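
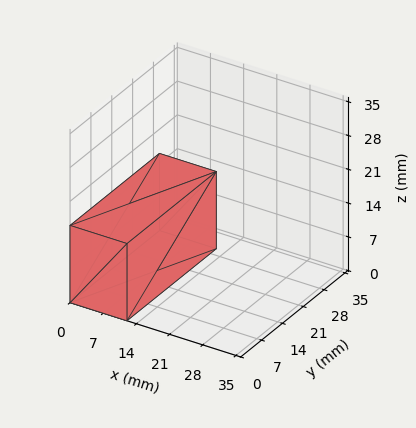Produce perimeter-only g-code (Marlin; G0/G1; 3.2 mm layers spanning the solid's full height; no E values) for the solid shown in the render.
Reading the render: the shape is a rectangular box, roughly 12 × 30 mm footprint and 16 mm tall (dimensions read to the nearest mm from the axis ticks). For the g-code, the solid's height is divided into equal slices at the stated Δz and each level perimeter traced with G1 moves after a G0 lift.

; perimeter-only toolpath
G21 ; units = mm
G90 ; absolute positioning
G28 ; home
; layer 1
G0 Z3.2
G0 X0.0 Y0.0
G1 X12.0 Y0.0
G1 X12.0 Y30.0
G1 X0.0 Y30.0
G1 X0.0 Y0.0
; layer 2
G0 Z6.4
G0 X0.0 Y0.0
G1 X12.0 Y0.0
G1 X12.0 Y30.0
G1 X0.0 Y30.0
G1 X0.0 Y0.0
; layer 3
G0 Z9.6
G0 X0.0 Y0.0
G1 X12.0 Y0.0
G1 X12.0 Y30.0
G1 X0.0 Y30.0
G1 X0.0 Y0.0
; layer 4
G0 Z12.8
G0 X0.0 Y0.0
G1 X12.0 Y0.0
G1 X12.0 Y30.0
G1 X0.0 Y30.0
G1 X0.0 Y0.0
; layer 5
G0 Z16.0
G0 X0.0 Y0.0
G1 X12.0 Y0.0
G1 X12.0 Y30.0
G1 X0.0 Y30.0
G1 X0.0 Y0.0
M2 ; end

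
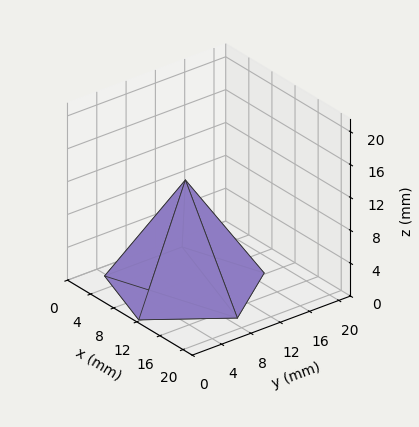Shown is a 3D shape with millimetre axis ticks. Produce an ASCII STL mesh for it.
Reading the render: the shape is a regular 5-sided pyramid, base circumscribed radius ≈ 9 mm, apex at z ≈ 13 mm (dimensions read to the nearest mm from the axis ticks). For the STL, each face is triangulated and given an outward normal.

solid part
  facet normal 0.0000 0.0000 -1.0000
    outer loop
      vertex 1.719 14.290 0.000
      vertex 11.781 17.560 0.000
      vertex 18.000 9.000 0.000
    endloop
  endfacet
  facet normal 0.0000 0.0000 -1.0000
    outer loop
      vertex 1.719 3.710 0.000
      vertex 1.719 14.290 0.000
      vertex 18.000 9.000 0.000
    endloop
  endfacet
  facet normal 0.0000 0.0000 -1.0000
    outer loop
      vertex 11.781 0.440 0.000
      vertex 1.719 3.710 0.000
      vertex 18.000 9.000 0.000
    endloop
  endfacet
  facet normal 0.7059 0.5128 0.4887
    outer loop
      vertex 18.000 9.000 0.000
      vertex 11.781 17.560 0.000
      vertex 9.000 9.000 13.000
    endloop
  endfacet
  facet normal -0.2697 0.8297 0.4887
    outer loop
      vertex 11.781 17.560 0.000
      vertex 1.719 14.290 0.000
      vertex 9.000 9.000 13.000
    endloop
  endfacet
  facet normal -0.8725 0.0000 0.4887
    outer loop
      vertex 1.719 14.290 0.000
      vertex 1.719 3.710 0.000
      vertex 9.000 9.000 13.000
    endloop
  endfacet
  facet normal -0.2697 -0.8297 0.4887
    outer loop
      vertex 1.719 3.710 0.000
      vertex 11.781 0.440 0.000
      vertex 9.000 9.000 13.000
    endloop
  endfacet
  facet normal 0.7059 -0.5128 0.4887
    outer loop
      vertex 11.781 0.440 0.000
      vertex 18.000 9.000 0.000
      vertex 9.000 9.000 13.000
    endloop
  endfacet
endsolid part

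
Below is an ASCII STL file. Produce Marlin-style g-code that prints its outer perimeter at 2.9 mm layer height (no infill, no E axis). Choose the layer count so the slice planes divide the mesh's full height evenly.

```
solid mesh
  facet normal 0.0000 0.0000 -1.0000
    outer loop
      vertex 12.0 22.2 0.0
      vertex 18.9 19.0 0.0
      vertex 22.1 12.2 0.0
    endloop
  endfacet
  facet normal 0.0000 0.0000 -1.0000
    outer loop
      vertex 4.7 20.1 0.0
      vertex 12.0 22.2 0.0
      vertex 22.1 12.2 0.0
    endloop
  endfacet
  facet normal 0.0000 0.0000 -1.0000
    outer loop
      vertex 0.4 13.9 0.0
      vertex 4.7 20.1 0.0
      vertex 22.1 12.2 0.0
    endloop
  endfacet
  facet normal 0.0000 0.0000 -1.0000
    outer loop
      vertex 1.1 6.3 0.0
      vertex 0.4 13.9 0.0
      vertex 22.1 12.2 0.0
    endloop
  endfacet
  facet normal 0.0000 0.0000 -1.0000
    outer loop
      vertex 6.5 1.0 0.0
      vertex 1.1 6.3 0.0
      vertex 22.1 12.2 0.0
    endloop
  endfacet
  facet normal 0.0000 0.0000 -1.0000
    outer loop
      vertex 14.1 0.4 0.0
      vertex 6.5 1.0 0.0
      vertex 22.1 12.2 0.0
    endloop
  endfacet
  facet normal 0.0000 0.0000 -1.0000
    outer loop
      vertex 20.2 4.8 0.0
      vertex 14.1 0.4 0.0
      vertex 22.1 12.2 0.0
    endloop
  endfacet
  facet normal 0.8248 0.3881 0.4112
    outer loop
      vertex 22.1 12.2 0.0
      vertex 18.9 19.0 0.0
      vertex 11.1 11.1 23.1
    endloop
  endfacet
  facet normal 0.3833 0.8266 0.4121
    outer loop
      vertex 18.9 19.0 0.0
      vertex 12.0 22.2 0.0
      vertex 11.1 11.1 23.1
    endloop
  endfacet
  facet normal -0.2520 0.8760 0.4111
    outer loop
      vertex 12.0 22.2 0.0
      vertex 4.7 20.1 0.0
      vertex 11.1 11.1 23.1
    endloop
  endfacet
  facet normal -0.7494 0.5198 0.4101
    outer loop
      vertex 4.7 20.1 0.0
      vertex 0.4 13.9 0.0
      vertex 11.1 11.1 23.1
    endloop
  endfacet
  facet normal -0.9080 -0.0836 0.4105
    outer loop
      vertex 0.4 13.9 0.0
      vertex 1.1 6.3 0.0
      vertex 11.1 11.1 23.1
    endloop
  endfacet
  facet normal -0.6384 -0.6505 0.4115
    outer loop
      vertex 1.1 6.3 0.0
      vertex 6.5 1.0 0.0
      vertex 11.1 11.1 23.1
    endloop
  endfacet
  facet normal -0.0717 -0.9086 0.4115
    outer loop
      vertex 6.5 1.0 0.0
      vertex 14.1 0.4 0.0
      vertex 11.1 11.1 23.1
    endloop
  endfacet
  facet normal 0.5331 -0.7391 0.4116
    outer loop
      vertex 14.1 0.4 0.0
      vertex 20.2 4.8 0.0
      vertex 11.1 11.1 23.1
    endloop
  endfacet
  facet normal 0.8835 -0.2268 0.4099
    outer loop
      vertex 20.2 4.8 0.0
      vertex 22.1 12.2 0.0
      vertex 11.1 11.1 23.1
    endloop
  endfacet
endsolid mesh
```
; perimeter-only toolpath
G21 ; units = mm
G90 ; absolute positioning
G28 ; home
; layer 1
G0 Z2.9
G0 X20.7 Y12.1
G1 X17.9 Y18.0
G1 X11.9 Y20.8
G1 X5.5 Y19.0
G1 X1.7 Y13.5
G1 X2.4 Y6.9
G1 X7.1 Y2.3
G1 X13.7 Y1.7
G1 X19.1 Y5.6
G1 X20.7 Y12.1
; layer 2
G0 Z5.8
G0 X19.4 Y11.9
G1 X16.9 Y17.0
G1 X11.8 Y19.4
G1 X6.3 Y17.9
G1 X3.1 Y13.2
G1 X3.6 Y7.5
G1 X7.7 Y3.5
G1 X13.3 Y3.1
G1 X17.9 Y6.4
G1 X19.4 Y11.9
; layer 3
G0 Z8.7
G0 X18.0 Y11.8
G1 X16.0 Y16.0
G1 X11.7 Y18.0
G1 X7.1 Y16.7
G1 X4.4 Y12.8
G1 X4.8 Y8.1
G1 X8.2 Y4.8
G1 X13.0 Y4.4
G1 X16.8 Y7.2
G1 X18.0 Y11.8
; layer 4
G0 Z11.6
G0 X16.6 Y11.6
G1 X15.0 Y15.1
G1 X11.6 Y16.6
G1 X7.9 Y15.6
G1 X5.8 Y12.5
G1 X6.1 Y8.7
G1 X8.8 Y6.0
G1 X12.6 Y5.8
G1 X15.6 Y7.9
G1 X16.6 Y11.6
; layer 5
G0 Z14.4
G0 X15.2 Y11.5
G1 X14.0 Y14.1
G1 X11.4 Y15.3
G1 X8.7 Y14.5
G1 X7.1 Y12.2
G1 X7.3 Y9.3
G1 X9.4 Y7.3
G1 X12.2 Y7.1
G1 X14.5 Y8.7
G1 X15.2 Y11.5
; layer 6
G0 Z17.3
G0 X13.8 Y11.4
G1 X13.0 Y13.1
G1 X11.3 Y13.9
G1 X9.5 Y13.3
G1 X8.4 Y11.8
G1 X8.6 Y9.9
G1 X10.0 Y8.6
G1 X11.8 Y8.4
G1 X13.4 Y9.5
G1 X13.8 Y11.4
; layer 7
G0 Z20.2
G0 X12.5 Y11.2
G1 X12.1 Y12.1
G1 X11.2 Y12.5
G1 X10.3 Y12.2
G1 X9.8 Y11.5
G1 X9.8 Y10.5
G1 X10.5 Y9.8
G1 X11.5 Y9.8
G1 X12.2 Y10.3
G1 X12.5 Y11.2
M2 ; end

The solid is a regular 9-sided pyramid, base circumscribed radius ≈ 11.1 mm, apex at z ≈ 23.1 mm. Slicing at Δz = 2.9 mm — 8 equal slices spanning the solid's height, so layer i sits at z = i·h/8 — gives 7 non-empty perimeters. Each is a 9-segment closed polygon; G0 lifts to the layer z and rapids to the start vertex, then G1 traces the edges. The cross-section shrinks linearly with z (the slice at the apex is degenerate and omitted).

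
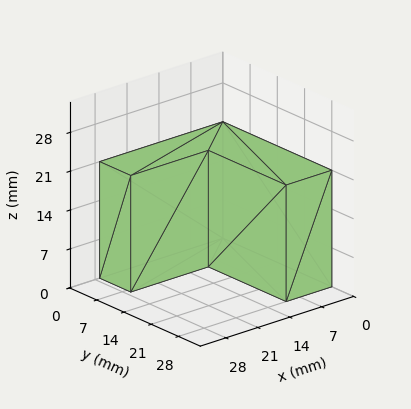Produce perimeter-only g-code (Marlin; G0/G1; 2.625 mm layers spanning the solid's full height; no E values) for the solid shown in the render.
Reading the render: the shape is an L-shaped prism: outer 27 × 28 mm, arm thicknesses ≈ 8 mm (horizontal) and 10 mm (vertical), extruded 21 mm in z (dimensions read to the nearest mm from the axis ticks). For the g-code, the solid's height is divided into equal slices at the stated Δz and each level perimeter traced with G1 moves after a G0 lift.

; perimeter-only toolpath
G21 ; units = mm
G90 ; absolute positioning
G28 ; home
; layer 1
G0 Z2.625
G0 X0.000 Y0.000
G1 X27.000 Y0.000
G1 X27.000 Y8.000
G1 X10.000 Y8.000
G1 X10.000 Y28.000
G1 X0.000 Y28.000
G1 X0.000 Y0.000
; layer 2
G0 Z5.250
G0 X0.000 Y0.000
G1 X27.000 Y0.000
G1 X27.000 Y8.000
G1 X10.000 Y8.000
G1 X10.000 Y28.000
G1 X0.000 Y28.000
G1 X0.000 Y0.000
; layer 3
G0 Z7.875
G0 X0.000 Y0.000
G1 X27.000 Y0.000
G1 X27.000 Y8.000
G1 X10.000 Y8.000
G1 X10.000 Y28.000
G1 X0.000 Y28.000
G1 X0.000 Y0.000
; layer 4
G0 Z10.500
G0 X0.000 Y0.000
G1 X27.000 Y0.000
G1 X27.000 Y8.000
G1 X10.000 Y8.000
G1 X10.000 Y28.000
G1 X0.000 Y28.000
G1 X0.000 Y0.000
; layer 5
G0 Z13.125
G0 X0.000 Y0.000
G1 X27.000 Y0.000
G1 X27.000 Y8.000
G1 X10.000 Y8.000
G1 X10.000 Y28.000
G1 X0.000 Y28.000
G1 X0.000 Y0.000
; layer 6
G0 Z15.750
G0 X0.000 Y0.000
G1 X27.000 Y0.000
G1 X27.000 Y8.000
G1 X10.000 Y8.000
G1 X10.000 Y28.000
G1 X0.000 Y28.000
G1 X0.000 Y0.000
; layer 7
G0 Z18.375
G0 X0.000 Y0.000
G1 X27.000 Y0.000
G1 X27.000 Y8.000
G1 X10.000 Y8.000
G1 X10.000 Y28.000
G1 X0.000 Y28.000
G1 X0.000 Y0.000
; layer 8
G0 Z21.000
G0 X0.000 Y0.000
G1 X27.000 Y0.000
G1 X27.000 Y8.000
G1 X10.000 Y8.000
G1 X10.000 Y28.000
G1 X0.000 Y28.000
G1 X0.000 Y0.000
M2 ; end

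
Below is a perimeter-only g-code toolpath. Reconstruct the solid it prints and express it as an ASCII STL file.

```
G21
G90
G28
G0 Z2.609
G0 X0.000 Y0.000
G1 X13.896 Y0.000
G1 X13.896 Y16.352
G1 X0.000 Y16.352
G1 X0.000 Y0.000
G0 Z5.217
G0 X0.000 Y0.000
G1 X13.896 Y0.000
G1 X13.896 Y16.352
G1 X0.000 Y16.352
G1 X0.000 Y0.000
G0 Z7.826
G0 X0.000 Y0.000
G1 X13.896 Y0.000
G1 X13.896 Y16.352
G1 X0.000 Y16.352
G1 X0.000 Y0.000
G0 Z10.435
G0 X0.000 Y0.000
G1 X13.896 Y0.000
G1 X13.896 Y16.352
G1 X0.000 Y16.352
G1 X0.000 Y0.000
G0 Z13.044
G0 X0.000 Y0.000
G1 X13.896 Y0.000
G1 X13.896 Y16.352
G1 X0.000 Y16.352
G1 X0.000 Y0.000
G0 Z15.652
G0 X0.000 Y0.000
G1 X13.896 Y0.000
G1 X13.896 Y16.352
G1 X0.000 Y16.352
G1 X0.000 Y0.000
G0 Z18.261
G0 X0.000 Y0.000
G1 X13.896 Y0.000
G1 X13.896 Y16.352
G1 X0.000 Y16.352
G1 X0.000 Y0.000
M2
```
solid part
  facet normal 0.0000 0.0000 -1.0000
    outer loop
      vertex 13.896 16.352 0.000
      vertex 13.896 0.000 0.000
      vertex 0.000 0.000 0.000
    endloop
  endfacet
  facet normal 0.0000 0.0000 -1.0000
    outer loop
      vertex 0.000 16.352 0.000
      vertex 13.896 16.352 0.000
      vertex 0.000 0.000 0.000
    endloop
  endfacet
  facet normal 0.0000 0.0000 1.0000
    outer loop
      vertex 0.000 0.000 18.261
      vertex 13.896 0.000 18.261
      vertex 13.896 16.352 18.261
    endloop
  endfacet
  facet normal 0.0000 0.0000 1.0000
    outer loop
      vertex 0.000 0.000 18.261
      vertex 13.896 16.352 18.261
      vertex 0.000 16.352 18.261
    endloop
  endfacet
  facet normal 0.0000 -1.0000 0.0000
    outer loop
      vertex 0.000 0.000 0.000
      vertex 13.896 0.000 0.000
      vertex 13.896 0.000 18.261
    endloop
  endfacet
  facet normal 0.0000 -1.0000 0.0000
    outer loop
      vertex 0.000 0.000 0.000
      vertex 13.896 0.000 18.261
      vertex 0.000 0.000 18.261
    endloop
  endfacet
  facet normal 0.0000 1.0000 0.0000
    outer loop
      vertex 13.896 16.352 18.261
      vertex 13.896 16.352 0.000
      vertex 0.000 16.352 0.000
    endloop
  endfacet
  facet normal 0.0000 1.0000 0.0000
    outer loop
      vertex 0.000 16.352 18.261
      vertex 13.896 16.352 18.261
      vertex 0.000 16.352 0.000
    endloop
  endfacet
  facet normal -1.0000 0.0000 0.0000
    outer loop
      vertex 0.000 16.352 18.261
      vertex 0.000 16.352 0.000
      vertex 0.000 0.000 0.000
    endloop
  endfacet
  facet normal -1.0000 0.0000 0.0000
    outer loop
      vertex 0.000 0.000 18.261
      vertex 0.000 16.352 18.261
      vertex 0.000 0.000 0.000
    endloop
  endfacet
  facet normal 1.0000 0.0000 0.0000
    outer loop
      vertex 13.896 0.000 0.000
      vertex 13.896 16.352 0.000
      vertex 13.896 16.352 18.261
    endloop
  endfacet
  facet normal 1.0000 0.0000 0.0000
    outer loop
      vertex 13.896 0.000 0.000
      vertex 13.896 16.352 18.261
      vertex 13.896 0.000 18.261
    endloop
  endfacet
endsolid part

The G0 Z moves step by Δz≈2.609 mm. Every layer's G1 loop is the same polygon, so the solid is a straight extrusion of it from z=0 to z≈18.3. Closing with flat bottom and top caps and triangulating gives 12 facets — a rectangular box, roughly 13.9 × 16.4 mm footprint and 18.3 mm tall.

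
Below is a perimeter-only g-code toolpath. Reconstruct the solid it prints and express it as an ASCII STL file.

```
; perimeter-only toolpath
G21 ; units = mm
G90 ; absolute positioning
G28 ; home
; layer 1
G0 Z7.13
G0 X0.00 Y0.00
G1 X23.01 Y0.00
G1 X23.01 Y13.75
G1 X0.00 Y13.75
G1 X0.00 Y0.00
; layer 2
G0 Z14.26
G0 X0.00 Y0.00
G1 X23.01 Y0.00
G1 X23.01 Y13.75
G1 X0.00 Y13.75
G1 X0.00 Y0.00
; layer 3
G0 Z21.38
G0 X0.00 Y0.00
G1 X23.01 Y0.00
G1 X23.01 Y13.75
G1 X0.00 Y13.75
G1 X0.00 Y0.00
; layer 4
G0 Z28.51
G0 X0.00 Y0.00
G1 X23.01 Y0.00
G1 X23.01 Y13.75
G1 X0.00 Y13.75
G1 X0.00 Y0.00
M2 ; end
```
solid part
  facet normal 0.0000 0.0000 -1.0000
    outer loop
      vertex 23.01 13.75 0.00
      vertex 23.01 0.00 0.00
      vertex 0.00 0.00 0.00
    endloop
  endfacet
  facet normal 0.0000 0.0000 -1.0000
    outer loop
      vertex 0.00 13.75 0.00
      vertex 23.01 13.75 0.00
      vertex 0.00 0.00 0.00
    endloop
  endfacet
  facet normal 0.0000 0.0000 1.0000
    outer loop
      vertex 0.00 0.00 28.51
      vertex 23.01 0.00 28.51
      vertex 23.01 13.75 28.51
    endloop
  endfacet
  facet normal 0.0000 0.0000 1.0000
    outer loop
      vertex 0.00 0.00 28.51
      vertex 23.01 13.75 28.51
      vertex 0.00 13.75 28.51
    endloop
  endfacet
  facet normal 0.0000 -1.0000 0.0000
    outer loop
      vertex 0.00 0.00 0.00
      vertex 23.01 0.00 0.00
      vertex 23.01 0.00 28.51
    endloop
  endfacet
  facet normal 0.0000 -1.0000 0.0000
    outer loop
      vertex 0.00 0.00 0.00
      vertex 23.01 0.00 28.51
      vertex 0.00 0.00 28.51
    endloop
  endfacet
  facet normal 0.0000 1.0000 0.0000
    outer loop
      vertex 23.01 13.75 28.51
      vertex 23.01 13.75 0.00
      vertex 0.00 13.75 0.00
    endloop
  endfacet
  facet normal 0.0000 1.0000 0.0000
    outer loop
      vertex 0.00 13.75 28.51
      vertex 23.01 13.75 28.51
      vertex 0.00 13.75 0.00
    endloop
  endfacet
  facet normal -1.0000 0.0000 0.0000
    outer loop
      vertex 0.00 13.75 28.51
      vertex 0.00 13.75 0.00
      vertex 0.00 0.00 0.00
    endloop
  endfacet
  facet normal -1.0000 0.0000 0.0000
    outer loop
      vertex 0.00 0.00 28.51
      vertex 0.00 13.75 28.51
      vertex 0.00 0.00 0.00
    endloop
  endfacet
  facet normal 1.0000 0.0000 0.0000
    outer loop
      vertex 23.01 0.00 0.00
      vertex 23.01 13.75 0.00
      vertex 23.01 13.75 28.51
    endloop
  endfacet
  facet normal 1.0000 0.0000 0.0000
    outer loop
      vertex 23.01 0.00 0.00
      vertex 23.01 13.75 28.51
      vertex 23.01 0.00 28.51
    endloop
  endfacet
endsolid part

The G0 Z moves step by Δz≈7.13 mm. Every layer's G1 loop is the same polygon, so the solid is a straight extrusion of it from z=0 to z≈28.5. Closing with flat bottom and top caps and triangulating gives 12 facets — a rectangular box, roughly 23 × 13.8 mm footprint and 28.5 mm tall.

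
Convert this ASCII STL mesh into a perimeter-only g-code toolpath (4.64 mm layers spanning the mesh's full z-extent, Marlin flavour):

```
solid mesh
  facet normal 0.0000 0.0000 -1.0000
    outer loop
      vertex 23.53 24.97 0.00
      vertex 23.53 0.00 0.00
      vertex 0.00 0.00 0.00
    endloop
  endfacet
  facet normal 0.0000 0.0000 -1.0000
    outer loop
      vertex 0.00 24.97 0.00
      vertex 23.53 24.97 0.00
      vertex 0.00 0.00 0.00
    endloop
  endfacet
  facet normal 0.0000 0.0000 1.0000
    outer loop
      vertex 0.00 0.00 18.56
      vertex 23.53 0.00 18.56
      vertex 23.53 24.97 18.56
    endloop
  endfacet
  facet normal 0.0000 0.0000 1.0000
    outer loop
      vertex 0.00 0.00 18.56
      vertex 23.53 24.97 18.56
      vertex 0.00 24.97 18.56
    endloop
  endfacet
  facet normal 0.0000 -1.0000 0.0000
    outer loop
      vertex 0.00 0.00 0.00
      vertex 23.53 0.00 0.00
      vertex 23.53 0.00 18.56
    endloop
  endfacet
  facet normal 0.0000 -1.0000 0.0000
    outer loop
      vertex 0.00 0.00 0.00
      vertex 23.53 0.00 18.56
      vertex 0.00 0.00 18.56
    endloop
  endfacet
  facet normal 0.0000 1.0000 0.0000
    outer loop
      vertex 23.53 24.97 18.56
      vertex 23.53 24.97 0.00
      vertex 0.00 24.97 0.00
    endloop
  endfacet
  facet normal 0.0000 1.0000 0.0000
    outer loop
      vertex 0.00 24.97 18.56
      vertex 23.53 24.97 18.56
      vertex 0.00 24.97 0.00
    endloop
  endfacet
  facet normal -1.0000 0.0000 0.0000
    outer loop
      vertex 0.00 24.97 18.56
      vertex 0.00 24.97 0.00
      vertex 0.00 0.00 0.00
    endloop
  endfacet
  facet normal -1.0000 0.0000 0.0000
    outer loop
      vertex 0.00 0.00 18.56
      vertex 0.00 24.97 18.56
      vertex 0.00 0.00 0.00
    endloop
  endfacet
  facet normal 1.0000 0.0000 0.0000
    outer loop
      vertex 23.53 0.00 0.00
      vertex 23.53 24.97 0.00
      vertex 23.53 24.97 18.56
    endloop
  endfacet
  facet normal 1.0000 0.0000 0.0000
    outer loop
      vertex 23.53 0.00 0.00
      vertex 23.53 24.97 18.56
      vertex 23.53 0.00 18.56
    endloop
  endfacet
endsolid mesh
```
; perimeter-only toolpath
G21 ; units = mm
G90 ; absolute positioning
G28 ; home
; layer 1
G0 Z4.64
G0 X0.00 Y0.00
G1 X23.53 Y0.00
G1 X23.53 Y24.97
G1 X0.00 Y24.97
G1 X0.00 Y0.00
; layer 2
G0 Z9.28
G0 X0.00 Y0.00
G1 X23.53 Y0.00
G1 X23.53 Y24.97
G1 X0.00 Y24.97
G1 X0.00 Y0.00
; layer 3
G0 Z13.92
G0 X0.00 Y0.00
G1 X23.53 Y0.00
G1 X23.53 Y24.97
G1 X0.00 Y24.97
G1 X0.00 Y0.00
; layer 4
G0 Z18.56
G0 X0.00 Y0.00
G1 X23.53 Y0.00
G1 X23.53 Y24.97
G1 X0.00 Y24.97
G1 X0.00 Y0.00
M2 ; end

The solid is a rectangular box, roughly 23.5 × 25 mm footprint and 18.6 mm tall. Slicing at Δz = 4.64 mm — 4 equal slices spanning the solid's height, so layer i sits at z = i·h/4 — gives 4 non-empty perimeters. Each is a 4-segment closed polygon; G0 lifts to the layer z and rapids to the start vertex, then G1 traces the edges.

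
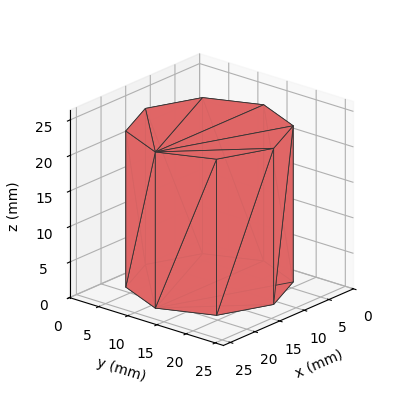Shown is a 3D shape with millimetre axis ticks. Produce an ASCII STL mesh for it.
Reading the render: the shape is a regular 8-sided prism (a cylinder approximated with 8 flat sides), circumscribed radius ≈ 11 mm, height ≈ 22 mm (dimensions read to the nearest mm from the axis ticks). For the STL, each face is triangulated and given an outward normal.

solid part
  facet normal 0.0000 0.0000 -1.0000
    outer loop
      vertex 11.00 22.00 0.00
      vertex 18.78 18.78 0.00
      vertex 22.00 11.00 0.00
    endloop
  endfacet
  facet normal 0.0000 0.0000 -1.0000
    outer loop
      vertex 3.22 18.78 0.00
      vertex 11.00 22.00 0.00
      vertex 22.00 11.00 0.00
    endloop
  endfacet
  facet normal 0.0000 0.0000 -1.0000
    outer loop
      vertex 0.00 11.00 0.00
      vertex 3.22 18.78 0.00
      vertex 22.00 11.00 0.00
    endloop
  endfacet
  facet normal 0.0000 0.0000 -1.0000
    outer loop
      vertex 3.22 3.22 0.00
      vertex 0.00 11.00 0.00
      vertex 22.00 11.00 0.00
    endloop
  endfacet
  facet normal 0.0000 0.0000 -1.0000
    outer loop
      vertex 11.00 0.00 0.00
      vertex 3.22 3.22 0.00
      vertex 22.00 11.00 0.00
    endloop
  endfacet
  facet normal 0.0000 0.0000 -1.0000
    outer loop
      vertex 18.78 3.22 0.00
      vertex 11.00 0.00 0.00
      vertex 22.00 11.00 0.00
    endloop
  endfacet
  facet normal 0.0000 0.0000 1.0000
    outer loop
      vertex 22.00 11.00 22.00
      vertex 18.78 18.78 22.00
      vertex 11.00 22.00 22.00
    endloop
  endfacet
  facet normal 0.0000 0.0000 1.0000
    outer loop
      vertex 22.00 11.00 22.00
      vertex 11.00 22.00 22.00
      vertex 3.22 18.78 22.00
    endloop
  endfacet
  facet normal 0.0000 0.0000 1.0000
    outer loop
      vertex 22.00 11.00 22.00
      vertex 3.22 18.78 22.00
      vertex 0.00 11.00 22.00
    endloop
  endfacet
  facet normal 0.0000 0.0000 1.0000
    outer loop
      vertex 22.00 11.00 22.00
      vertex 0.00 11.00 22.00
      vertex 3.22 3.22 22.00
    endloop
  endfacet
  facet normal 0.0000 0.0000 1.0000
    outer loop
      vertex 22.00 11.00 22.00
      vertex 3.22 3.22 22.00
      vertex 11.00 0.00 22.00
    endloop
  endfacet
  facet normal 0.0000 0.0000 1.0000
    outer loop
      vertex 22.00 11.00 22.00
      vertex 11.00 0.00 22.00
      vertex 18.78 3.22 22.00
    endloop
  endfacet
  facet normal 0.9240 0.3824 0.0000
    outer loop
      vertex 22.00 11.00 0.00
      vertex 18.78 18.78 0.00
      vertex 18.78 18.78 22.00
    endloop
  endfacet
  facet normal 0.9240 0.3824 0.0000
    outer loop
      vertex 22.00 11.00 0.00
      vertex 18.78 18.78 22.00
      vertex 22.00 11.00 22.00
    endloop
  endfacet
  facet normal 0.3824 0.9240 0.0000
    outer loop
      vertex 18.78 18.78 0.00
      vertex 11.00 22.00 0.00
      vertex 11.00 22.00 22.00
    endloop
  endfacet
  facet normal 0.3824 0.9240 0.0000
    outer loop
      vertex 18.78 18.78 0.00
      vertex 11.00 22.00 22.00
      vertex 18.78 18.78 22.00
    endloop
  endfacet
  facet normal -0.3824 0.9240 0.0000
    outer loop
      vertex 11.00 22.00 0.00
      vertex 3.22 18.78 0.00
      vertex 3.22 18.78 22.00
    endloop
  endfacet
  facet normal -0.3824 0.9240 0.0000
    outer loop
      vertex 11.00 22.00 0.00
      vertex 3.22 18.78 22.00
      vertex 11.00 22.00 22.00
    endloop
  endfacet
  facet normal -0.9240 0.3824 0.0000
    outer loop
      vertex 3.22 18.78 0.00
      vertex 0.00 11.00 0.00
      vertex 0.00 11.00 22.00
    endloop
  endfacet
  facet normal -0.9240 0.3824 0.0000
    outer loop
      vertex 3.22 18.78 0.00
      vertex 0.00 11.00 22.00
      vertex 3.22 18.78 22.00
    endloop
  endfacet
  facet normal -0.9240 -0.3824 0.0000
    outer loop
      vertex 0.00 11.00 0.00
      vertex 3.22 3.22 0.00
      vertex 3.22 3.22 22.00
    endloop
  endfacet
  facet normal -0.9240 -0.3824 0.0000
    outer loop
      vertex 0.00 11.00 0.00
      vertex 3.22 3.22 22.00
      vertex 0.00 11.00 22.00
    endloop
  endfacet
  facet normal -0.3824 -0.9240 0.0000
    outer loop
      vertex 3.22 3.22 0.00
      vertex 11.00 0.00 0.00
      vertex 11.00 0.00 22.00
    endloop
  endfacet
  facet normal -0.3824 -0.9240 0.0000
    outer loop
      vertex 3.22 3.22 0.00
      vertex 11.00 0.00 22.00
      vertex 3.22 3.22 22.00
    endloop
  endfacet
  facet normal 0.3824 -0.9240 0.0000
    outer loop
      vertex 11.00 0.00 0.00
      vertex 18.78 3.22 0.00
      vertex 18.78 3.22 22.00
    endloop
  endfacet
  facet normal 0.3824 -0.9240 0.0000
    outer loop
      vertex 11.00 0.00 0.00
      vertex 18.78 3.22 22.00
      vertex 11.00 0.00 22.00
    endloop
  endfacet
  facet normal 0.9240 -0.3824 0.0000
    outer loop
      vertex 18.78 3.22 0.00
      vertex 22.00 11.00 0.00
      vertex 22.00 11.00 22.00
    endloop
  endfacet
  facet normal 0.9240 -0.3824 0.0000
    outer loop
      vertex 18.78 3.22 0.00
      vertex 22.00 11.00 22.00
      vertex 18.78 3.22 22.00
    endloop
  endfacet
endsolid part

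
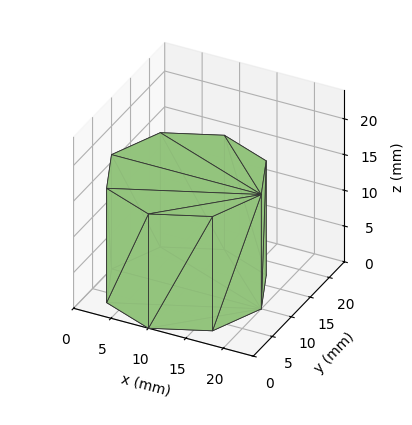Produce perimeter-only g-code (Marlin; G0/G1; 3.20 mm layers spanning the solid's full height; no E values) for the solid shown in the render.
Reading the render: the shape is a regular 8-sided prism (a cylinder approximated with 8 flat sides), circumscribed radius ≈ 10 mm, height ≈ 16 mm (dimensions read to the nearest mm from the axis ticks). For the g-code, the solid's height is divided into equal slices at the stated Δz and each level perimeter traced with G1 moves after a G0 lift.

; perimeter-only toolpath
G21 ; units = mm
G90 ; absolute positioning
G28 ; home
; layer 1
G0 Z3.20
G0 X20.00 Y10.00
G1 X17.07 Y17.07
G1 X10.00 Y20.00
G1 X2.93 Y17.07
G1 X0.00 Y10.00
G1 X2.93 Y2.93
G1 X10.00 Y0.00
G1 X17.07 Y2.93
G1 X20.00 Y10.00
; layer 2
G0 Z6.40
G0 X20.00 Y10.00
G1 X17.07 Y17.07
G1 X10.00 Y20.00
G1 X2.93 Y17.07
G1 X0.00 Y10.00
G1 X2.93 Y2.93
G1 X10.00 Y0.00
G1 X17.07 Y2.93
G1 X20.00 Y10.00
; layer 3
G0 Z9.60
G0 X20.00 Y10.00
G1 X17.07 Y17.07
G1 X10.00 Y20.00
G1 X2.93 Y17.07
G1 X0.00 Y10.00
G1 X2.93 Y2.93
G1 X10.00 Y0.00
G1 X17.07 Y2.93
G1 X20.00 Y10.00
; layer 4
G0 Z12.80
G0 X20.00 Y10.00
G1 X17.07 Y17.07
G1 X10.00 Y20.00
G1 X2.93 Y17.07
G1 X0.00 Y10.00
G1 X2.93 Y2.93
G1 X10.00 Y0.00
G1 X17.07 Y2.93
G1 X20.00 Y10.00
; layer 5
G0 Z16.00
G0 X20.00 Y10.00
G1 X17.07 Y17.07
G1 X10.00 Y20.00
G1 X2.93 Y17.07
G1 X0.00 Y10.00
G1 X2.93 Y2.93
G1 X10.00 Y0.00
G1 X17.07 Y2.93
G1 X20.00 Y10.00
M2 ; end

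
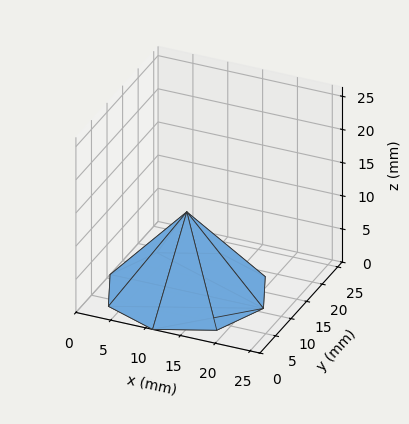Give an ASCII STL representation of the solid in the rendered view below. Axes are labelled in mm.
Reading the render: the shape is a regular 8-sided pyramid, base circumscribed radius ≈ 11 mm, apex at z ≈ 12 mm (dimensions read to the nearest mm from the axis ticks). For the STL, each face is triangulated and given an outward normal.

solid part
  facet normal 0.0000 0.0000 -1.0000
    outer loop
      vertex 11.000 22.000 0.000
      vertex 18.778 18.778 0.000
      vertex 22.000 11.000 0.000
    endloop
  endfacet
  facet normal 0.0000 0.0000 -1.0000
    outer loop
      vertex 3.222 18.778 0.000
      vertex 11.000 22.000 0.000
      vertex 22.000 11.000 0.000
    endloop
  endfacet
  facet normal 0.0000 0.0000 -1.0000
    outer loop
      vertex 0.000 11.000 0.000
      vertex 3.222 18.778 0.000
      vertex 22.000 11.000 0.000
    endloop
  endfacet
  facet normal 0.0000 0.0000 -1.0000
    outer loop
      vertex 3.222 3.222 0.000
      vertex 0.000 11.000 0.000
      vertex 22.000 11.000 0.000
    endloop
  endfacet
  facet normal 0.0000 0.0000 -1.0000
    outer loop
      vertex 11.000 0.000 0.000
      vertex 3.222 3.222 0.000
      vertex 22.000 11.000 0.000
    endloop
  endfacet
  facet normal 0.0000 0.0000 -1.0000
    outer loop
      vertex 18.778 3.222 0.000
      vertex 11.000 0.000 0.000
      vertex 22.000 11.000 0.000
    endloop
  endfacet
  facet normal 0.7050 0.2920 0.6463
    outer loop
      vertex 22.000 11.000 0.000
      vertex 18.778 18.778 0.000
      vertex 11.000 11.000 12.000
    endloop
  endfacet
  facet normal 0.2920 0.7050 0.6463
    outer loop
      vertex 18.778 18.778 0.000
      vertex 11.000 22.000 0.000
      vertex 11.000 11.000 12.000
    endloop
  endfacet
  facet normal -0.2920 0.7050 0.6463
    outer loop
      vertex 11.000 22.000 0.000
      vertex 3.222 18.778 0.000
      vertex 11.000 11.000 12.000
    endloop
  endfacet
  facet normal -0.7050 0.2920 0.6463
    outer loop
      vertex 3.222 18.778 0.000
      vertex 0.000 11.000 0.000
      vertex 11.000 11.000 12.000
    endloop
  endfacet
  facet normal -0.7050 -0.2920 0.6463
    outer loop
      vertex 0.000 11.000 0.000
      vertex 3.222 3.222 0.000
      vertex 11.000 11.000 12.000
    endloop
  endfacet
  facet normal -0.2920 -0.7050 0.6463
    outer loop
      vertex 3.222 3.222 0.000
      vertex 11.000 0.000 0.000
      vertex 11.000 11.000 12.000
    endloop
  endfacet
  facet normal 0.2920 -0.7050 0.6463
    outer loop
      vertex 11.000 0.000 0.000
      vertex 18.778 3.222 0.000
      vertex 11.000 11.000 12.000
    endloop
  endfacet
  facet normal 0.7050 -0.2920 0.6463
    outer loop
      vertex 18.778 3.222 0.000
      vertex 22.000 11.000 0.000
      vertex 11.000 11.000 12.000
    endloop
  endfacet
endsolid part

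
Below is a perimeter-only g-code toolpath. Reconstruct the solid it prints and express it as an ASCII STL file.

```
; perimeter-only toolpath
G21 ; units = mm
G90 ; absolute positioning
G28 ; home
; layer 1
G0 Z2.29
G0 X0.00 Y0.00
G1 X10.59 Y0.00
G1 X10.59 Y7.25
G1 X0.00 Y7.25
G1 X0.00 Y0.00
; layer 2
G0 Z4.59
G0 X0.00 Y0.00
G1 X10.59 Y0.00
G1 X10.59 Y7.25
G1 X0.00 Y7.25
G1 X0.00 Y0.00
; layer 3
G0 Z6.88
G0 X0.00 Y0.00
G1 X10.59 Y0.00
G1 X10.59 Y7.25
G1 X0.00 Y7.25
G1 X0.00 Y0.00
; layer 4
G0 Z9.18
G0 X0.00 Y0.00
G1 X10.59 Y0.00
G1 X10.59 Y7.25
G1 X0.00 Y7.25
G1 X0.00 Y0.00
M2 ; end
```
solid part
  facet normal 0.0000 0.0000 -1.0000
    outer loop
      vertex 10.59 7.25 0.00
      vertex 10.59 0.00 0.00
      vertex 0.00 0.00 0.00
    endloop
  endfacet
  facet normal 0.0000 0.0000 -1.0000
    outer loop
      vertex 0.00 7.25 0.00
      vertex 10.59 7.25 0.00
      vertex 0.00 0.00 0.00
    endloop
  endfacet
  facet normal 0.0000 0.0000 1.0000
    outer loop
      vertex 0.00 0.00 9.18
      vertex 10.59 0.00 9.18
      vertex 10.59 7.25 9.18
    endloop
  endfacet
  facet normal 0.0000 0.0000 1.0000
    outer loop
      vertex 0.00 0.00 9.18
      vertex 10.59 7.25 9.18
      vertex 0.00 7.25 9.18
    endloop
  endfacet
  facet normal 0.0000 -1.0000 0.0000
    outer loop
      vertex 0.00 0.00 0.00
      vertex 10.59 0.00 0.00
      vertex 10.59 0.00 9.18
    endloop
  endfacet
  facet normal 0.0000 -1.0000 0.0000
    outer loop
      vertex 0.00 0.00 0.00
      vertex 10.59 0.00 9.18
      vertex 0.00 0.00 9.18
    endloop
  endfacet
  facet normal 0.0000 1.0000 0.0000
    outer loop
      vertex 10.59 7.25 9.18
      vertex 10.59 7.25 0.00
      vertex 0.00 7.25 0.00
    endloop
  endfacet
  facet normal 0.0000 1.0000 0.0000
    outer loop
      vertex 0.00 7.25 9.18
      vertex 10.59 7.25 9.18
      vertex 0.00 7.25 0.00
    endloop
  endfacet
  facet normal -1.0000 0.0000 0.0000
    outer loop
      vertex 0.00 7.25 9.18
      vertex 0.00 7.25 0.00
      vertex 0.00 0.00 0.00
    endloop
  endfacet
  facet normal -1.0000 0.0000 0.0000
    outer loop
      vertex 0.00 0.00 9.18
      vertex 0.00 7.25 9.18
      vertex 0.00 0.00 0.00
    endloop
  endfacet
  facet normal 1.0000 0.0000 0.0000
    outer loop
      vertex 10.59 0.00 0.00
      vertex 10.59 7.25 0.00
      vertex 10.59 7.25 9.18
    endloop
  endfacet
  facet normal 1.0000 0.0000 0.0000
    outer loop
      vertex 10.59 0.00 0.00
      vertex 10.59 7.25 9.18
      vertex 10.59 0.00 9.18
    endloop
  endfacet
endsolid part

The G0 Z moves step by Δz≈2.29 mm. Every layer's G1 loop is the same polygon, so the solid is a straight extrusion of it from z=0 to z≈9.18. Closing with flat bottom and top caps and triangulating gives 12 facets — a rectangular box, roughly 10.6 × 7.25 mm footprint and 9.18 mm tall.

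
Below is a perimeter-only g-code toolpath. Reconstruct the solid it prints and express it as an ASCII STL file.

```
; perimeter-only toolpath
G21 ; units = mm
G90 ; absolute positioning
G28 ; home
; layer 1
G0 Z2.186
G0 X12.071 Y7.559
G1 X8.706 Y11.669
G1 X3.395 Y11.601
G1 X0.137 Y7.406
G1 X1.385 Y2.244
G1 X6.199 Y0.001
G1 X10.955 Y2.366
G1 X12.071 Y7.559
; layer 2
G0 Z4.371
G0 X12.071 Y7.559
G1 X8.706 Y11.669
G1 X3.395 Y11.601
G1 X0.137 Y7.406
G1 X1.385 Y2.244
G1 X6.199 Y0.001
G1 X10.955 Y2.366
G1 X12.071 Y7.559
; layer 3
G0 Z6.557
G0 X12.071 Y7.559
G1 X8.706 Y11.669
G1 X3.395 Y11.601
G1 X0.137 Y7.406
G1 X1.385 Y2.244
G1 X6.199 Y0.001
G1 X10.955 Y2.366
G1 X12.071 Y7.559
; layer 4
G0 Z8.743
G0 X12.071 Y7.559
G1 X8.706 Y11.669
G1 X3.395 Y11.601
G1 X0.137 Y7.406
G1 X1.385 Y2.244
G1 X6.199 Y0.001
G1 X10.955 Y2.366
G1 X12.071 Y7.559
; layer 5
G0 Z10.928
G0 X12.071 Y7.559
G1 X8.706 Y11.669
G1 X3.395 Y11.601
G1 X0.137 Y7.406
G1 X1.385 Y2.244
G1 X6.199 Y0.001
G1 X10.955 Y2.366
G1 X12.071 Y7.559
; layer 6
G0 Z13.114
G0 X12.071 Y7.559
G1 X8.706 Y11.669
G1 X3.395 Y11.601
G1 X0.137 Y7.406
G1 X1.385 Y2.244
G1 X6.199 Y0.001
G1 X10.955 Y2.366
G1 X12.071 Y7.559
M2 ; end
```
solid part
  facet normal 0.0000 0.0000 -1.0000
    outer loop
      vertex 3.395 11.601 0.000
      vertex 8.706 11.669 0.000
      vertex 12.071 7.559 0.000
    endloop
  endfacet
  facet normal 0.0000 0.0000 -1.0000
    outer loop
      vertex 0.137 7.406 0.000
      vertex 3.395 11.601 0.000
      vertex 12.071 7.559 0.000
    endloop
  endfacet
  facet normal 0.0000 0.0000 -1.0000
    outer loop
      vertex 1.385 2.244 0.000
      vertex 0.137 7.406 0.000
      vertex 12.071 7.559 0.000
    endloop
  endfacet
  facet normal 0.0000 0.0000 -1.0000
    outer loop
      vertex 6.199 0.001 0.000
      vertex 1.385 2.244 0.000
      vertex 12.071 7.559 0.000
    endloop
  endfacet
  facet normal 0.0000 0.0000 -1.0000
    outer loop
      vertex 10.955 2.366 0.000
      vertex 6.199 0.001 0.000
      vertex 12.071 7.559 0.000
    endloop
  endfacet
  facet normal 0.0000 0.0000 1.0000
    outer loop
      vertex 12.071 7.559 13.114
      vertex 8.706 11.669 13.114
      vertex 3.395 11.601 13.114
    endloop
  endfacet
  facet normal 0.0000 0.0000 1.0000
    outer loop
      vertex 12.071 7.559 13.114
      vertex 3.395 11.601 13.114
      vertex 0.137 7.406 13.114
    endloop
  endfacet
  facet normal 0.0000 0.0000 1.0000
    outer loop
      vertex 12.071 7.559 13.114
      vertex 0.137 7.406 13.114
      vertex 1.385 2.244 13.114
    endloop
  endfacet
  facet normal 0.0000 0.0000 1.0000
    outer loop
      vertex 12.071 7.559 13.114
      vertex 1.385 2.244 13.114
      vertex 6.199 0.001 13.114
    endloop
  endfacet
  facet normal 0.0000 0.0000 1.0000
    outer loop
      vertex 12.071 7.559 13.114
      vertex 6.199 0.001 13.114
      vertex 10.955 2.366 13.114
    endloop
  endfacet
  facet normal 0.7737 0.6335 0.0000
    outer loop
      vertex 12.071 7.559 0.000
      vertex 8.706 11.669 0.000
      vertex 8.706 11.669 13.114
    endloop
  endfacet
  facet normal 0.7737 0.6335 0.0000
    outer loop
      vertex 12.071 7.559 0.000
      vertex 8.706 11.669 13.114
      vertex 12.071 7.559 13.114
    endloop
  endfacet
  facet normal -0.0128 0.9999 0.0000
    outer loop
      vertex 8.706 11.669 0.000
      vertex 3.395 11.601 0.000
      vertex 3.395 11.601 13.114
    endloop
  endfacet
  facet normal -0.0128 0.9999 0.0000
    outer loop
      vertex 8.706 11.669 0.000
      vertex 3.395 11.601 13.114
      vertex 8.706 11.669 13.114
    endloop
  endfacet
  facet normal -0.7898 0.6134 0.0000
    outer loop
      vertex 3.395 11.601 0.000
      vertex 0.137 7.406 0.000
      vertex 0.137 7.406 13.114
    endloop
  endfacet
  facet normal -0.7898 0.6134 0.0000
    outer loop
      vertex 3.395 11.601 0.000
      vertex 0.137 7.406 13.114
      vertex 3.395 11.601 13.114
    endloop
  endfacet
  facet normal -0.9720 -0.2350 0.0000
    outer loop
      vertex 0.137 7.406 0.000
      vertex 1.385 2.244 0.000
      vertex 1.385 2.244 13.114
    endloop
  endfacet
  facet normal -0.9720 -0.2350 0.0000
    outer loop
      vertex 0.137 7.406 0.000
      vertex 1.385 2.244 13.114
      vertex 0.137 7.406 13.114
    endloop
  endfacet
  facet normal -0.4223 -0.9064 0.0000
    outer loop
      vertex 1.385 2.244 0.000
      vertex 6.199 0.001 0.000
      vertex 6.199 0.001 13.114
    endloop
  endfacet
  facet normal -0.4223 -0.9064 0.0000
    outer loop
      vertex 1.385 2.244 0.000
      vertex 6.199 0.001 13.114
      vertex 1.385 2.244 13.114
    endloop
  endfacet
  facet normal 0.4453 -0.8954 0.0000
    outer loop
      vertex 6.199 0.001 0.000
      vertex 10.955 2.366 0.000
      vertex 10.955 2.366 13.114
    endloop
  endfacet
  facet normal 0.4453 -0.8954 0.0000
    outer loop
      vertex 6.199 0.001 0.000
      vertex 10.955 2.366 13.114
      vertex 6.199 0.001 13.114
    endloop
  endfacet
  facet normal 0.9777 -0.2101 0.0000
    outer loop
      vertex 10.955 2.366 0.000
      vertex 12.071 7.559 0.000
      vertex 12.071 7.559 13.114
    endloop
  endfacet
  facet normal 0.9777 -0.2101 0.0000
    outer loop
      vertex 10.955 2.366 0.000
      vertex 12.071 7.559 13.114
      vertex 10.955 2.366 13.114
    endloop
  endfacet
endsolid part

The G0 Z moves step by Δz≈2.186 mm. Every layer's G1 loop is the same polygon, so the solid is a straight extrusion of it from z=0 to z≈13.1. Closing with flat bottom and top caps and triangulating gives 24 facets — a regular 7-sided prism (a cylinder approximated with 7 flat sides), circumscribed radius ≈ 6.12 mm, height ≈ 13.1 mm.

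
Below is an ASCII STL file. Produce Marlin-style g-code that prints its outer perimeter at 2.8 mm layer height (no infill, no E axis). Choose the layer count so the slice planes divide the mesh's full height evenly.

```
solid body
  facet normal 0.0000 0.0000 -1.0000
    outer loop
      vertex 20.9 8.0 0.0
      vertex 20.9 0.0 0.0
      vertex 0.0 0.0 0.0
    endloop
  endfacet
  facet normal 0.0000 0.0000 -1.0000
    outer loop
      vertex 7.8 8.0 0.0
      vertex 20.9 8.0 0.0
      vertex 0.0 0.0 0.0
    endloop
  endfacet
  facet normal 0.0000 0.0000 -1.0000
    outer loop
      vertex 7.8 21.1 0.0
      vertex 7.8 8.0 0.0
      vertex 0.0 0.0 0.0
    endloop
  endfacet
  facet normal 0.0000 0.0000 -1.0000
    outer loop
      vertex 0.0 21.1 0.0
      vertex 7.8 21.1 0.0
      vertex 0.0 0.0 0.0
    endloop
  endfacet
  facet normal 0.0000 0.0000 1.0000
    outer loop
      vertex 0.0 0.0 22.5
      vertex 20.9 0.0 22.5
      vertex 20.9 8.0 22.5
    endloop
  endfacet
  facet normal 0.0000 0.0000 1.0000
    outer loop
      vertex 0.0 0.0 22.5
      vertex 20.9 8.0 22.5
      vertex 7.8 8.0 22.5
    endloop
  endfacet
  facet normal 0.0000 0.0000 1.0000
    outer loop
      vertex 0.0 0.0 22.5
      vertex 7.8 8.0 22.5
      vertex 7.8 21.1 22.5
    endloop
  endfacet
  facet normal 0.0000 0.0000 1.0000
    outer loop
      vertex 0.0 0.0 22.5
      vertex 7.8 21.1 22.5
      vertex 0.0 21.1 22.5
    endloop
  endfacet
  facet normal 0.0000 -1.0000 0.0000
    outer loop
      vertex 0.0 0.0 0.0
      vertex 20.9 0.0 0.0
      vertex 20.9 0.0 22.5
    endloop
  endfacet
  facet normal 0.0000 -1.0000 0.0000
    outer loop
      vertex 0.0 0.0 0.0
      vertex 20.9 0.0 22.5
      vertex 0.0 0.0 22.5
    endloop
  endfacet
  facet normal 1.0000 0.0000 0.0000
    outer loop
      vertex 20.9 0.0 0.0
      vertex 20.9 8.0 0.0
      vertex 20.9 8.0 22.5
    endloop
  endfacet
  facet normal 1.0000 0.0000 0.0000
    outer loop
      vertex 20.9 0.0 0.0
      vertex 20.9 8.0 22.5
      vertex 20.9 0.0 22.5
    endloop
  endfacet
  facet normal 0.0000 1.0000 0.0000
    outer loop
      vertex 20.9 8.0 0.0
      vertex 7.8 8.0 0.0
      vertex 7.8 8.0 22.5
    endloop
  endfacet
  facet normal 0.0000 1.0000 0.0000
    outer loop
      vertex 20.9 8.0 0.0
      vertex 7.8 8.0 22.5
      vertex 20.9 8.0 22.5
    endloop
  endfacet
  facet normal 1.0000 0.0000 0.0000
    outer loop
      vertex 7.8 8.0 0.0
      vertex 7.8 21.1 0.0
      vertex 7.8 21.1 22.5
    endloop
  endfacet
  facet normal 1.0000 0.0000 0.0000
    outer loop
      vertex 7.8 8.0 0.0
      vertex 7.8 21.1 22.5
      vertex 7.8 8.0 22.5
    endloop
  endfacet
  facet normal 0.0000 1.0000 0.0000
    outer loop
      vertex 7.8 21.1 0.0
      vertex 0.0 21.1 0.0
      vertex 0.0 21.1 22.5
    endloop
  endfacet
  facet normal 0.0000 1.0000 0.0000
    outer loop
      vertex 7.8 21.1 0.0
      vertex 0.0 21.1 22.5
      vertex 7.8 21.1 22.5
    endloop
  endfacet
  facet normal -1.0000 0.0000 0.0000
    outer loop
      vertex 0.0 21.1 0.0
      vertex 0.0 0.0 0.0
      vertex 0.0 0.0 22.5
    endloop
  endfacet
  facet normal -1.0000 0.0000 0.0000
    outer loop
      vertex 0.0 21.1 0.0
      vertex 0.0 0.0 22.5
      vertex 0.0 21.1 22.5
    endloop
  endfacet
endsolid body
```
; perimeter-only toolpath
G21 ; units = mm
G90 ; absolute positioning
G28 ; home
; layer 1
G0 Z2.8
G0 X0.0 Y0.0
G1 X20.9 Y0.0
G1 X20.9 Y8.0
G1 X7.8 Y8.0
G1 X7.8 Y21.1
G1 X0.0 Y21.1
G1 X0.0 Y0.0
; layer 2
G0 Z5.6
G0 X0.0 Y0.0
G1 X20.9 Y0.0
G1 X20.9 Y8.0
G1 X7.8 Y8.0
G1 X7.8 Y21.1
G1 X0.0 Y21.1
G1 X0.0 Y0.0
; layer 3
G0 Z8.4
G0 X0.0 Y0.0
G1 X20.9 Y0.0
G1 X20.9 Y8.0
G1 X7.8 Y8.0
G1 X7.8 Y21.1
G1 X0.0 Y21.1
G1 X0.0 Y0.0
; layer 4
G0 Z11.2
G0 X0.0 Y0.0
G1 X20.9 Y0.0
G1 X20.9 Y8.0
G1 X7.8 Y8.0
G1 X7.8 Y21.1
G1 X0.0 Y21.1
G1 X0.0 Y0.0
; layer 5
G0 Z14.1
G0 X0.0 Y0.0
G1 X20.9 Y0.0
G1 X20.9 Y8.0
G1 X7.8 Y8.0
G1 X7.8 Y21.1
G1 X0.0 Y21.1
G1 X0.0 Y0.0
; layer 6
G0 Z16.9
G0 X0.0 Y0.0
G1 X20.9 Y0.0
G1 X20.9 Y8.0
G1 X7.8 Y8.0
G1 X7.8 Y21.1
G1 X0.0 Y21.1
G1 X0.0 Y0.0
; layer 7
G0 Z19.7
G0 X0.0 Y0.0
G1 X20.9 Y0.0
G1 X20.9 Y8.0
G1 X7.8 Y8.0
G1 X7.8 Y21.1
G1 X0.0 Y21.1
G1 X0.0 Y0.0
; layer 8
G0 Z22.5
G0 X0.0 Y0.0
G1 X20.9 Y0.0
G1 X20.9 Y8.0
G1 X7.8 Y8.0
G1 X7.8 Y21.1
G1 X0.0 Y21.1
G1 X0.0 Y0.0
M2 ; end

The solid is an L-shaped prism: outer 20.9 × 21.1 mm, arm thicknesses ≈ 8 mm (horizontal) and 7.8 mm (vertical), extruded 22.5 mm in z. Slicing at Δz = 2.8 mm — 8 equal slices spanning the solid's height, so layer i sits at z = i·h/8 — gives 8 non-empty perimeters. Each is a 6-segment closed polygon; G0 lifts to the layer z and rapids to the start vertex, then G1 traces the edges.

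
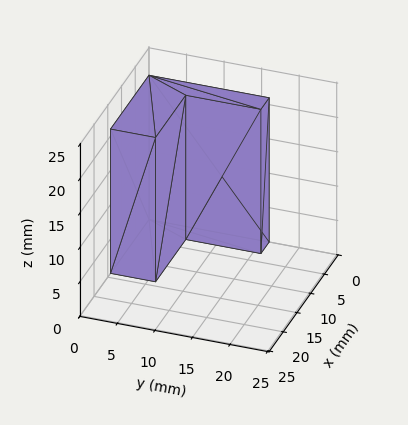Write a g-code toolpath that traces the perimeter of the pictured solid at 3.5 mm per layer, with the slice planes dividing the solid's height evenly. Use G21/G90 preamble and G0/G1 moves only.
Reading the render: the shape is an L-shaped prism: outer 14 × 16 mm, arm thicknesses ≈ 6 mm (horizontal) and 3 mm (vertical), extruded 21 mm in z (dimensions read to the nearest mm from the axis ticks). For the g-code, the solid's height is divided into equal slices at the stated Δz and each level perimeter traced with G1 moves after a G0 lift.

; perimeter-only toolpath
G21 ; units = mm
G90 ; absolute positioning
G28 ; home
; layer 1
G0 Z3.5
G0 X0.0 Y0.0
G1 X14.0 Y0.0
G1 X14.0 Y6.0
G1 X3.0 Y6.0
G1 X3.0 Y16.0
G1 X0.0 Y16.0
G1 X0.0 Y0.0
; layer 2
G0 Z7.0
G0 X0.0 Y0.0
G1 X14.0 Y0.0
G1 X14.0 Y6.0
G1 X3.0 Y6.0
G1 X3.0 Y16.0
G1 X0.0 Y16.0
G1 X0.0 Y0.0
; layer 3
G0 Z10.5
G0 X0.0 Y0.0
G1 X14.0 Y0.0
G1 X14.0 Y6.0
G1 X3.0 Y6.0
G1 X3.0 Y16.0
G1 X0.0 Y16.0
G1 X0.0 Y0.0
; layer 4
G0 Z14.0
G0 X0.0 Y0.0
G1 X14.0 Y0.0
G1 X14.0 Y6.0
G1 X3.0 Y6.0
G1 X3.0 Y16.0
G1 X0.0 Y16.0
G1 X0.0 Y0.0
; layer 5
G0 Z17.5
G0 X0.0 Y0.0
G1 X14.0 Y0.0
G1 X14.0 Y6.0
G1 X3.0 Y6.0
G1 X3.0 Y16.0
G1 X0.0 Y16.0
G1 X0.0 Y0.0
; layer 6
G0 Z21.0
G0 X0.0 Y0.0
G1 X14.0 Y0.0
G1 X14.0 Y6.0
G1 X3.0 Y6.0
G1 X3.0 Y16.0
G1 X0.0 Y16.0
G1 X0.0 Y0.0
M2 ; end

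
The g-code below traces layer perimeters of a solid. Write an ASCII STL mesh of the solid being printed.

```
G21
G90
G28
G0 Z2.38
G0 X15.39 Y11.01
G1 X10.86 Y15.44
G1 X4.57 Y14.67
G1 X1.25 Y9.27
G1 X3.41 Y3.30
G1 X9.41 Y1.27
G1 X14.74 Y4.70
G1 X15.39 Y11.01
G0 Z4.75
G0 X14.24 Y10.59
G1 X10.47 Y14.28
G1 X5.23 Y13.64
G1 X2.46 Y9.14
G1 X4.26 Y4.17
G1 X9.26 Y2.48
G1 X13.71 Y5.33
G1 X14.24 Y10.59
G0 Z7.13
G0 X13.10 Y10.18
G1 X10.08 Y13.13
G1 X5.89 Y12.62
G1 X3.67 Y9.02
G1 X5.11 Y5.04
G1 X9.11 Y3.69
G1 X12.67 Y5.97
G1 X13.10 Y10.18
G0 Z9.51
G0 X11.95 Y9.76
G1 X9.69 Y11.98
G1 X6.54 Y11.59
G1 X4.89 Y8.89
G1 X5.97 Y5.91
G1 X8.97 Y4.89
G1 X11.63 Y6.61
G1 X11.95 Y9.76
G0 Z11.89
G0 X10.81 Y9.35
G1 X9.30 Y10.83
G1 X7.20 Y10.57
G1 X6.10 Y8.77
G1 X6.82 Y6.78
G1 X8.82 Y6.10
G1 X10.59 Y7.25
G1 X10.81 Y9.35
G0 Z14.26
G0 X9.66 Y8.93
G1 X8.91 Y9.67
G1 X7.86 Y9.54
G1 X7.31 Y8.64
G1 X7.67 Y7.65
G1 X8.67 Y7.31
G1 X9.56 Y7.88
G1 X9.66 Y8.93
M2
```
solid part
  facet normal 0.0000 0.0000 -1.0000
    outer loop
      vertex 3.91 15.69 0.00
      vertex 11.25 16.59 0.00
      vertex 16.53 11.42 0.00
    endloop
  endfacet
  facet normal 0.0000 0.0000 -1.0000
    outer loop
      vertex 0.04 9.39 0.00
      vertex 3.91 15.69 0.00
      vertex 16.53 11.42 0.00
    endloop
  endfacet
  facet normal 0.0000 0.0000 -1.0000
    outer loop
      vertex 2.56 2.43 0.00
      vertex 0.04 9.39 0.00
      vertex 16.53 11.42 0.00
    endloop
  endfacet
  facet normal 0.0000 0.0000 -1.0000
    outer loop
      vertex 9.56 0.06 0.00
      vertex 2.56 2.43 0.00
      vertex 16.53 11.42 0.00
    endloop
  endfacet
  facet normal 0.0000 0.0000 -1.0000
    outer loop
      vertex 15.78 4.06 0.00
      vertex 9.56 0.06 0.00
      vertex 16.53 11.42 0.00
    endloop
  endfacet
  facet normal 0.6353 0.6488 0.4189
    outer loop
      vertex 16.53 11.42 0.00
      vertex 11.25 16.59 0.00
      vertex 8.52 8.52 16.64
    endloop
  endfacet
  facet normal -0.1105 0.9013 0.4190
    outer loop
      vertex 11.25 16.59 0.00
      vertex 3.91 15.69 0.00
      vertex 8.52 8.52 16.64
    endloop
  endfacet
  facet normal -0.7736 0.4752 0.4191
    outer loop
      vertex 3.91 15.69 0.00
      vertex 0.04 9.39 0.00
      vertex 8.52 8.52 16.64
    endloop
  endfacet
  facet normal -0.8538 -0.3091 0.4189
    outer loop
      vertex 0.04 9.39 0.00
      vertex 2.56 2.43 0.00
      vertex 8.52 8.52 16.64
    endloop
  endfacet
  facet normal -0.2912 -0.8600 0.4190
    outer loop
      vertex 2.56 2.43 0.00
      vertex 9.56 0.06 0.00
      vertex 8.52 8.52 16.64
    endloop
  endfacet
  facet normal 0.4911 -0.7637 0.4190
    outer loop
      vertex 9.56 0.06 0.00
      vertex 15.78 4.06 0.00
      vertex 8.52 8.52 16.64
    endloop
  endfacet
  facet normal 0.9034 -0.0921 0.4188
    outer loop
      vertex 15.78 4.06 0.00
      vertex 16.53 11.42 0.00
      vertex 8.52 8.52 16.64
    endloop
  endfacet
endsolid part

The G0 Z moves step by Δz≈2.38 mm. The G1 loops shrink linearly with z, so the solid tapers from its base footprint up to z≈16.6. Closing with a flat bottom cap and the tapered top and triangulating gives 12 facets — a regular 7-sided pyramid, base circumscribed radius ≈ 8.52 mm, apex at z ≈ 16.6 mm.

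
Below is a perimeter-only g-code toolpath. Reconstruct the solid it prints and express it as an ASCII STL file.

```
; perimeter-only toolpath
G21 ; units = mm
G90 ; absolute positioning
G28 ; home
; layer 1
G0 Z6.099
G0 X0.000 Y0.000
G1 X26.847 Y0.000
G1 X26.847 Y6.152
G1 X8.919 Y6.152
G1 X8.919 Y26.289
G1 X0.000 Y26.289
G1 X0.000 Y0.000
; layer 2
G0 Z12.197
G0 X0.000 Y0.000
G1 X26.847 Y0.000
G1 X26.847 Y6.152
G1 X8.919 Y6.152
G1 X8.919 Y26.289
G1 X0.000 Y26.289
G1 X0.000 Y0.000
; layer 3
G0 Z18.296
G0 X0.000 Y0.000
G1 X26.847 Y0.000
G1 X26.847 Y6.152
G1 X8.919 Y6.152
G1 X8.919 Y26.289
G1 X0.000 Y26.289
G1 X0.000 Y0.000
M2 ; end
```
solid part
  facet normal 0.0000 0.0000 -1.0000
    outer loop
      vertex 26.847 6.152 0.000
      vertex 26.847 0.000 0.000
      vertex 0.000 0.000 0.000
    endloop
  endfacet
  facet normal 0.0000 0.0000 -1.0000
    outer loop
      vertex 8.919 6.152 0.000
      vertex 26.847 6.152 0.000
      vertex 0.000 0.000 0.000
    endloop
  endfacet
  facet normal 0.0000 0.0000 -1.0000
    outer loop
      vertex 8.919 26.289 0.000
      vertex 8.919 6.152 0.000
      vertex 0.000 0.000 0.000
    endloop
  endfacet
  facet normal 0.0000 0.0000 -1.0000
    outer loop
      vertex 0.000 26.289 0.000
      vertex 8.919 26.289 0.000
      vertex 0.000 0.000 0.000
    endloop
  endfacet
  facet normal 0.0000 0.0000 1.0000
    outer loop
      vertex 0.000 0.000 18.296
      vertex 26.847 0.000 18.296
      vertex 26.847 6.152 18.296
    endloop
  endfacet
  facet normal 0.0000 0.0000 1.0000
    outer loop
      vertex 0.000 0.000 18.296
      vertex 26.847 6.152 18.296
      vertex 8.919 6.152 18.296
    endloop
  endfacet
  facet normal 0.0000 0.0000 1.0000
    outer loop
      vertex 0.000 0.000 18.296
      vertex 8.919 6.152 18.296
      vertex 8.919 26.289 18.296
    endloop
  endfacet
  facet normal 0.0000 0.0000 1.0000
    outer loop
      vertex 0.000 0.000 18.296
      vertex 8.919 26.289 18.296
      vertex 0.000 26.289 18.296
    endloop
  endfacet
  facet normal 0.0000 -1.0000 0.0000
    outer loop
      vertex 0.000 0.000 0.000
      vertex 26.847 0.000 0.000
      vertex 26.847 0.000 18.296
    endloop
  endfacet
  facet normal 0.0000 -1.0000 0.0000
    outer loop
      vertex 0.000 0.000 0.000
      vertex 26.847 0.000 18.296
      vertex 0.000 0.000 18.296
    endloop
  endfacet
  facet normal 1.0000 0.0000 0.0000
    outer loop
      vertex 26.847 0.000 0.000
      vertex 26.847 6.152 0.000
      vertex 26.847 6.152 18.296
    endloop
  endfacet
  facet normal 1.0000 0.0000 0.0000
    outer loop
      vertex 26.847 0.000 0.000
      vertex 26.847 6.152 18.296
      vertex 26.847 0.000 18.296
    endloop
  endfacet
  facet normal 0.0000 1.0000 0.0000
    outer loop
      vertex 26.847 6.152 0.000
      vertex 8.919 6.152 0.000
      vertex 8.919 6.152 18.296
    endloop
  endfacet
  facet normal 0.0000 1.0000 0.0000
    outer loop
      vertex 26.847 6.152 0.000
      vertex 8.919 6.152 18.296
      vertex 26.847 6.152 18.296
    endloop
  endfacet
  facet normal 1.0000 0.0000 0.0000
    outer loop
      vertex 8.919 6.152 0.000
      vertex 8.919 26.289 0.000
      vertex 8.919 26.289 18.296
    endloop
  endfacet
  facet normal 1.0000 0.0000 0.0000
    outer loop
      vertex 8.919 6.152 0.000
      vertex 8.919 26.289 18.296
      vertex 8.919 6.152 18.296
    endloop
  endfacet
  facet normal 0.0000 1.0000 0.0000
    outer loop
      vertex 8.919 26.289 0.000
      vertex 0.000 26.289 0.000
      vertex 0.000 26.289 18.296
    endloop
  endfacet
  facet normal 0.0000 1.0000 0.0000
    outer loop
      vertex 8.919 26.289 0.000
      vertex 0.000 26.289 18.296
      vertex 8.919 26.289 18.296
    endloop
  endfacet
  facet normal -1.0000 0.0000 0.0000
    outer loop
      vertex 0.000 26.289 0.000
      vertex 0.000 0.000 0.000
      vertex 0.000 0.000 18.296
    endloop
  endfacet
  facet normal -1.0000 0.0000 0.0000
    outer loop
      vertex 0.000 26.289 0.000
      vertex 0.000 0.000 18.296
      vertex 0.000 26.289 18.296
    endloop
  endfacet
endsolid part

The G0 Z moves step by Δz≈6.099 mm. Every layer's G1 loop is the same polygon, so the solid is a straight extrusion of it from z=0 to z≈18.3. Closing with flat bottom and top caps and triangulating gives 20 facets — an L-shaped prism: outer 26.8 × 26.3 mm, arm thicknesses ≈ 6.15 mm (horizontal) and 8.92 mm (vertical), extruded 18.3 mm in z.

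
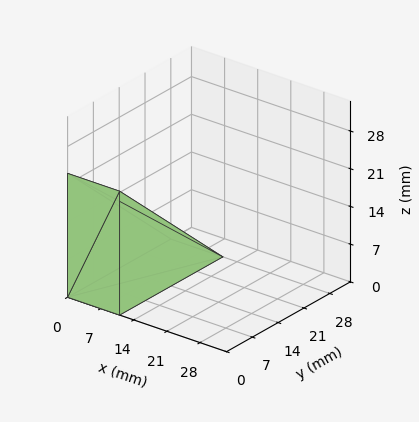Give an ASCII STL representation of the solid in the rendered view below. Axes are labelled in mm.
Reading the render: the shape is a wedge (ramp): 11 × 28 mm base, rising to 23 mm along the y=0 edge and sloping linearly to z=0 at y=28 (dimensions read to the nearest mm from the axis ticks). For the STL, each face is triangulated and given an outward normal.

solid part
  facet normal 0.0000 0.0000 -1.0000
    outer loop
      vertex 11.00 28.00 0.00
      vertex 11.00 0.00 0.00
      vertex 0.00 0.00 0.00
    endloop
  endfacet
  facet normal 0.0000 0.0000 -1.0000
    outer loop
      vertex 0.00 28.00 0.00
      vertex 11.00 28.00 0.00
      vertex 0.00 0.00 0.00
    endloop
  endfacet
  facet normal 0.0000 -1.0000 0.0000
    outer loop
      vertex 0.00 0.00 0.00
      vertex 11.00 0.00 0.00
      vertex 11.00 0.00 23.00
    endloop
  endfacet
  facet normal 0.0000 -1.0000 0.0000
    outer loop
      vertex 0.00 0.00 0.00
      vertex 11.00 0.00 23.00
      vertex 0.00 0.00 23.00
    endloop
  endfacet
  facet normal 0.0000 0.6347 0.7727
    outer loop
      vertex 0.00 0.00 23.00
      vertex 11.00 0.00 23.00
      vertex 11.00 28.00 0.00
    endloop
  endfacet
  facet normal 0.0000 0.6347 0.7727
    outer loop
      vertex 0.00 0.00 23.00
      vertex 11.00 28.00 0.00
      vertex 0.00 28.00 0.00
    endloop
  endfacet
  facet normal -1.0000 0.0000 0.0000
    outer loop
      vertex 0.00 0.00 23.00
      vertex 0.00 28.00 0.00
      vertex 0.00 0.00 0.00
    endloop
  endfacet
  facet normal 1.0000 0.0000 0.0000
    outer loop
      vertex 11.00 0.00 0.00
      vertex 11.00 28.00 0.00
      vertex 11.00 0.00 23.00
    endloop
  endfacet
endsolid part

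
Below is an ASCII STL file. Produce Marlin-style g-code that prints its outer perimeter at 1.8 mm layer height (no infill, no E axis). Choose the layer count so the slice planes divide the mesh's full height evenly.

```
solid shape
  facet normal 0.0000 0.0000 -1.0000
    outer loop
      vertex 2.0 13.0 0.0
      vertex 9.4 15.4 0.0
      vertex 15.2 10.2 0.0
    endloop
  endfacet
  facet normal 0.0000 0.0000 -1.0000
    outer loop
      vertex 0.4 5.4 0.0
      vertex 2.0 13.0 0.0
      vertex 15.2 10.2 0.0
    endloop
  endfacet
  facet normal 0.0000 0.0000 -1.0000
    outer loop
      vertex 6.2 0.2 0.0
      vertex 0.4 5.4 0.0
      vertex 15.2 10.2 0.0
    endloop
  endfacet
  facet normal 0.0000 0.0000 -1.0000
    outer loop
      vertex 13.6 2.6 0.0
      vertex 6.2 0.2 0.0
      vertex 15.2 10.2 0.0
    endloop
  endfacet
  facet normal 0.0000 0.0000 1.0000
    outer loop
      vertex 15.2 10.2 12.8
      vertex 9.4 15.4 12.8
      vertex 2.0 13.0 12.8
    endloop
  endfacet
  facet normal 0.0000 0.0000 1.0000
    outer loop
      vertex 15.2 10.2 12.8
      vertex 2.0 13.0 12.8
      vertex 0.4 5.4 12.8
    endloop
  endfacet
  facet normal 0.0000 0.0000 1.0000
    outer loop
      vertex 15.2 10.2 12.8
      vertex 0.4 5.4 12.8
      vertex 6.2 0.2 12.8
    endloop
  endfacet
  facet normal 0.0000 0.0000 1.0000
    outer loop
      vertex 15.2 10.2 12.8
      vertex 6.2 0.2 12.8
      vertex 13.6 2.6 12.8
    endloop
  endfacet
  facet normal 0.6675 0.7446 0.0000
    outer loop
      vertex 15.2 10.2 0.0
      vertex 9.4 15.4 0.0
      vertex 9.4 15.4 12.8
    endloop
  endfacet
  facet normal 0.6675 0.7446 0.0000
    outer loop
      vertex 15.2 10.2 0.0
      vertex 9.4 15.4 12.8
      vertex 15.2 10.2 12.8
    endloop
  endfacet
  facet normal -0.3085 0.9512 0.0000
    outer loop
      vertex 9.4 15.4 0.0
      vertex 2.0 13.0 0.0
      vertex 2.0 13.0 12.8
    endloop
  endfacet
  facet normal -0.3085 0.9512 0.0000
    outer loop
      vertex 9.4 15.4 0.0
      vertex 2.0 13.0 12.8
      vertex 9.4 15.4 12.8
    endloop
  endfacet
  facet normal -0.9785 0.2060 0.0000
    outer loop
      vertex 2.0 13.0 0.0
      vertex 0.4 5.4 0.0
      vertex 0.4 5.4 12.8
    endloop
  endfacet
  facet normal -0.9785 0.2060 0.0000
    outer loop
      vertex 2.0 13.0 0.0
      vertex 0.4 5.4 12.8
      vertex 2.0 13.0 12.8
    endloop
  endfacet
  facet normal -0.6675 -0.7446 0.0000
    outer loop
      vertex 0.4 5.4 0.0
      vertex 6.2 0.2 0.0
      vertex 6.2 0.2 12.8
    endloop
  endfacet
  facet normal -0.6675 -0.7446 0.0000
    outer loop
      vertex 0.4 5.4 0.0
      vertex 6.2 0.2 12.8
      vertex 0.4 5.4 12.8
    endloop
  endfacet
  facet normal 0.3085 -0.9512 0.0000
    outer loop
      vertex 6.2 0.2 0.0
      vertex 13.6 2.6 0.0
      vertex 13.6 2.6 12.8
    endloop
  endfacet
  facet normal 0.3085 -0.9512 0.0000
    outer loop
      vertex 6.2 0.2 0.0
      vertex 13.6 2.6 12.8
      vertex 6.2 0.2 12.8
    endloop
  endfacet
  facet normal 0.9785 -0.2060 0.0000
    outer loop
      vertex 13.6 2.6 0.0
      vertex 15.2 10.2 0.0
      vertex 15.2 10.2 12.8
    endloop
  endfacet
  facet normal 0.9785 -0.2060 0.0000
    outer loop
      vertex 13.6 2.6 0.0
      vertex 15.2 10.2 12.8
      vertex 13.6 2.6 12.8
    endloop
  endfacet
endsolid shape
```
; perimeter-only toolpath
G21 ; units = mm
G90 ; absolute positioning
G28 ; home
; layer 1
G0 Z1.8
G0 X15.2 Y10.2
G1 X9.4 Y15.4
G1 X2.0 Y13.0
G1 X0.4 Y5.4
G1 X6.2 Y0.2
G1 X13.6 Y2.6
G1 X15.2 Y10.2
; layer 2
G0 Z3.7
G0 X15.2 Y10.2
G1 X9.4 Y15.4
G1 X2.0 Y13.0
G1 X0.4 Y5.4
G1 X6.2 Y0.2
G1 X13.6 Y2.6
G1 X15.2 Y10.2
; layer 3
G0 Z5.5
G0 X15.2 Y10.2
G1 X9.4 Y15.4
G1 X2.0 Y13.0
G1 X0.4 Y5.4
G1 X6.2 Y0.2
G1 X13.6 Y2.6
G1 X15.2 Y10.2
; layer 4
G0 Z7.3
G0 X15.2 Y10.2
G1 X9.4 Y15.4
G1 X2.0 Y13.0
G1 X0.4 Y5.4
G1 X6.2 Y0.2
G1 X13.6 Y2.6
G1 X15.2 Y10.2
; layer 5
G0 Z9.1
G0 X15.2 Y10.2
G1 X9.4 Y15.4
G1 X2.0 Y13.0
G1 X0.4 Y5.4
G1 X6.2 Y0.2
G1 X13.6 Y2.6
G1 X15.2 Y10.2
; layer 6
G0 Z11.0
G0 X15.2 Y10.2
G1 X9.4 Y15.4
G1 X2.0 Y13.0
G1 X0.4 Y5.4
G1 X6.2 Y0.2
G1 X13.6 Y2.6
G1 X15.2 Y10.2
; layer 7
G0 Z12.8
G0 X15.2 Y10.2
G1 X9.4 Y15.4
G1 X2.0 Y13.0
G1 X0.4 Y5.4
G1 X6.2 Y0.2
G1 X13.6 Y2.6
G1 X15.2 Y10.2
M2 ; end

The solid is a regular 6-sided prism (a cylinder approximated with 6 flat sides), circumscribed radius ≈ 7.8 mm, height ≈ 12.8 mm. Slicing at Δz = 1.8 mm — 7 equal slices spanning the solid's height, so layer i sits at z = i·h/7 — gives 7 non-empty perimeters. Each is a 6-segment closed polygon; G0 lifts to the layer z and rapids to the start vertex, then G1 traces the edges.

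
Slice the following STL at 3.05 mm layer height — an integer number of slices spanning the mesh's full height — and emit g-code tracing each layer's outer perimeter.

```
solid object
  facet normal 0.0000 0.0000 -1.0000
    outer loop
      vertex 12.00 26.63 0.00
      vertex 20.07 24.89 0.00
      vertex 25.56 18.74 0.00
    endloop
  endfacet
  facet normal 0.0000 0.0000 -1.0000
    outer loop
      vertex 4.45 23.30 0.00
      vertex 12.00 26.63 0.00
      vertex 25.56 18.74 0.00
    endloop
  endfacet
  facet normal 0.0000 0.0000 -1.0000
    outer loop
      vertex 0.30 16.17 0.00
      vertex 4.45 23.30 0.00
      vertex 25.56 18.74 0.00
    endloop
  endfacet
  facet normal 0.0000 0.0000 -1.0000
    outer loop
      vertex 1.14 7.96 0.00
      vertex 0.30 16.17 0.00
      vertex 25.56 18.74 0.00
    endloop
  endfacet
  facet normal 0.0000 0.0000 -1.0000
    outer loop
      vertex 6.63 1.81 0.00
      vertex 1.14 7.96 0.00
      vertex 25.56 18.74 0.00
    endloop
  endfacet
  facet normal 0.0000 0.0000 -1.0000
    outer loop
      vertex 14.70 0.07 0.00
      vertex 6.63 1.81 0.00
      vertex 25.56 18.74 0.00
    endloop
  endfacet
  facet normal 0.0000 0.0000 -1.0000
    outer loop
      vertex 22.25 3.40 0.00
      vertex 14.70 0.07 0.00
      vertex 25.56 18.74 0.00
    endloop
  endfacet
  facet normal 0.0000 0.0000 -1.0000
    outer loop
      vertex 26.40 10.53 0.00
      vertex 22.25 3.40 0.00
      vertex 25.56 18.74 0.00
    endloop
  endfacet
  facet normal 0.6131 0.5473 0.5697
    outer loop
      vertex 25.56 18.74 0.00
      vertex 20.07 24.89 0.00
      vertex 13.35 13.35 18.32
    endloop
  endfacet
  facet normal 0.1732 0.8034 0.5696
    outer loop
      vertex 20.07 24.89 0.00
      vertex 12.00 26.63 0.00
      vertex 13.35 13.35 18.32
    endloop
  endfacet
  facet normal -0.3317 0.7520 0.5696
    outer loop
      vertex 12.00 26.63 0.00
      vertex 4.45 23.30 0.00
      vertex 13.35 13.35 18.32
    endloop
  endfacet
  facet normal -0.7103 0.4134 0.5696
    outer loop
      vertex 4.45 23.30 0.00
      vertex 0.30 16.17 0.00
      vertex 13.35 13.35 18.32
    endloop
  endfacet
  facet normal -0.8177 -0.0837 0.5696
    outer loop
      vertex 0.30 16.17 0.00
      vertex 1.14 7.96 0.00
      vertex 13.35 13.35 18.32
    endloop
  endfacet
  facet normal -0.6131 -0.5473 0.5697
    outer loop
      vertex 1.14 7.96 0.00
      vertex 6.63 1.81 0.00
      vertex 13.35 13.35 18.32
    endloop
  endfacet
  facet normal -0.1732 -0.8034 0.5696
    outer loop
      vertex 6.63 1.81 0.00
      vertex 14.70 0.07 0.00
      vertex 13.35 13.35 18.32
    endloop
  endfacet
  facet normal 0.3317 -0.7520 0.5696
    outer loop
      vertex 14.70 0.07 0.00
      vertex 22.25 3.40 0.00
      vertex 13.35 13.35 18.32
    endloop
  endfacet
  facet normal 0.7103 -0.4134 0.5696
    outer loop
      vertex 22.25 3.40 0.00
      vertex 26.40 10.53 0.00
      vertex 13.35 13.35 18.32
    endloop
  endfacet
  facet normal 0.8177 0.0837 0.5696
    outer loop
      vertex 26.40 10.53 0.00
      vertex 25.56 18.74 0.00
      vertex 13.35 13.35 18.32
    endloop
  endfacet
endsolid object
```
; perimeter-only toolpath
G21 ; units = mm
G90 ; absolute positioning
G28 ; home
; layer 1
G0 Z3.05
G0 X23.52 Y17.84
G1 X18.95 Y22.97
G1 X12.22 Y24.42
G1 X5.93 Y21.64
G1 X2.47 Y15.70
G1 X3.17 Y8.86
G1 X7.75 Y3.73
G1 X14.47 Y2.28
G1 X20.77 Y5.06
G1 X24.23 Y11.00
G1 X23.52 Y17.84
; layer 2
G0 Z6.11
G0 X21.49 Y16.94
G1 X17.83 Y21.04
G1 X12.45 Y22.20
G1 X7.42 Y19.98
G1 X4.65 Y15.23
G1 X5.21 Y9.76
G1 X8.87 Y5.66
G1 X14.25 Y4.50
G1 X19.28 Y6.72
G1 X22.05 Y11.47
G1 X21.49 Y16.94
; layer 3
G0 Z9.16
G0 X19.45 Y16.04
G1 X16.71 Y19.12
G1 X12.68 Y19.99
G1 X8.90 Y18.32
G1 X6.83 Y14.76
G1 X7.25 Y10.65
G1 X9.99 Y7.58
G1 X14.02 Y6.71
G1 X17.80 Y8.38
G1 X19.88 Y11.94
G1 X19.45 Y16.04
; layer 4
G0 Z12.21
G0 X17.42 Y15.15
G1 X15.59 Y17.20
G1 X12.90 Y17.78
G1 X10.38 Y16.67
G1 X9.00 Y14.29
G1 X9.28 Y11.55
G1 X11.11 Y9.50
G1 X13.80 Y8.92
G1 X16.32 Y10.03
G1 X17.70 Y12.41
G1 X17.42 Y15.15
; layer 5
G0 Z15.27
G0 X15.38 Y14.25
G1 X14.47 Y15.27
G1 X13.12 Y15.56
G1 X11.87 Y15.01
G1 X11.17 Y13.82
G1 X11.31 Y12.45
G1 X12.23 Y11.43
G1 X13.57 Y11.14
G1 X14.83 Y11.69
G1 X15.53 Y12.88
G1 X15.38 Y14.25
M2 ; end

The solid is a regular 10-sided pyramid, base circumscribed radius ≈ 13.3 mm, apex at z ≈ 18.3 mm. Slicing at Δz = 3.05 mm — 6 equal slices spanning the solid's height, so layer i sits at z = i·h/6 — gives 5 non-empty perimeters. Each is a 10-segment closed polygon; G0 lifts to the layer z and rapids to the start vertex, then G1 traces the edges. The cross-section shrinks linearly with z (the slice at the apex is degenerate and omitted).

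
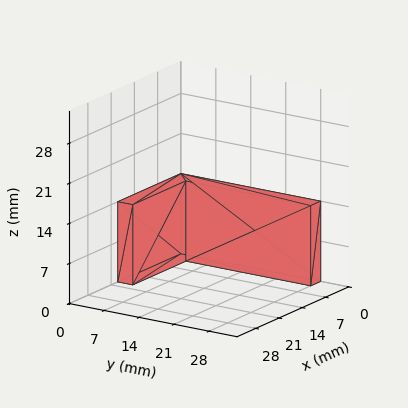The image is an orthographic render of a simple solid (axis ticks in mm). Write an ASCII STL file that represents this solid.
Reading the render: the shape is an L-shaped prism: outer 19 × 28 mm, arm thicknesses ≈ 3 mm (horizontal) and 3 mm (vertical), extruded 14 mm in z (dimensions read to the nearest mm from the axis ticks). For the STL, each face is triangulated and given an outward normal.

solid part
  facet normal 0.0000 0.0000 -1.0000
    outer loop
      vertex 19.000 3.000 0.000
      vertex 19.000 0.000 0.000
      vertex 0.000 0.000 0.000
    endloop
  endfacet
  facet normal 0.0000 0.0000 -1.0000
    outer loop
      vertex 3.000 3.000 0.000
      vertex 19.000 3.000 0.000
      vertex 0.000 0.000 0.000
    endloop
  endfacet
  facet normal 0.0000 0.0000 -1.0000
    outer loop
      vertex 3.000 28.000 0.000
      vertex 3.000 3.000 0.000
      vertex 0.000 0.000 0.000
    endloop
  endfacet
  facet normal 0.0000 0.0000 -1.0000
    outer loop
      vertex 0.000 28.000 0.000
      vertex 3.000 28.000 0.000
      vertex 0.000 0.000 0.000
    endloop
  endfacet
  facet normal 0.0000 0.0000 1.0000
    outer loop
      vertex 0.000 0.000 14.000
      vertex 19.000 0.000 14.000
      vertex 19.000 3.000 14.000
    endloop
  endfacet
  facet normal 0.0000 0.0000 1.0000
    outer loop
      vertex 0.000 0.000 14.000
      vertex 19.000 3.000 14.000
      vertex 3.000 3.000 14.000
    endloop
  endfacet
  facet normal 0.0000 0.0000 1.0000
    outer loop
      vertex 0.000 0.000 14.000
      vertex 3.000 3.000 14.000
      vertex 3.000 28.000 14.000
    endloop
  endfacet
  facet normal 0.0000 0.0000 1.0000
    outer loop
      vertex 0.000 0.000 14.000
      vertex 3.000 28.000 14.000
      vertex 0.000 28.000 14.000
    endloop
  endfacet
  facet normal 0.0000 -1.0000 0.0000
    outer loop
      vertex 0.000 0.000 0.000
      vertex 19.000 0.000 0.000
      vertex 19.000 0.000 14.000
    endloop
  endfacet
  facet normal 0.0000 -1.0000 0.0000
    outer loop
      vertex 0.000 0.000 0.000
      vertex 19.000 0.000 14.000
      vertex 0.000 0.000 14.000
    endloop
  endfacet
  facet normal 1.0000 0.0000 0.0000
    outer loop
      vertex 19.000 0.000 0.000
      vertex 19.000 3.000 0.000
      vertex 19.000 3.000 14.000
    endloop
  endfacet
  facet normal 1.0000 0.0000 0.0000
    outer loop
      vertex 19.000 0.000 0.000
      vertex 19.000 3.000 14.000
      vertex 19.000 0.000 14.000
    endloop
  endfacet
  facet normal 0.0000 1.0000 0.0000
    outer loop
      vertex 19.000 3.000 0.000
      vertex 3.000 3.000 0.000
      vertex 3.000 3.000 14.000
    endloop
  endfacet
  facet normal 0.0000 1.0000 0.0000
    outer loop
      vertex 19.000 3.000 0.000
      vertex 3.000 3.000 14.000
      vertex 19.000 3.000 14.000
    endloop
  endfacet
  facet normal 1.0000 0.0000 0.0000
    outer loop
      vertex 3.000 3.000 0.000
      vertex 3.000 28.000 0.000
      vertex 3.000 28.000 14.000
    endloop
  endfacet
  facet normal 1.0000 0.0000 0.0000
    outer loop
      vertex 3.000 3.000 0.000
      vertex 3.000 28.000 14.000
      vertex 3.000 3.000 14.000
    endloop
  endfacet
  facet normal 0.0000 1.0000 0.0000
    outer loop
      vertex 3.000 28.000 0.000
      vertex 0.000 28.000 0.000
      vertex 0.000 28.000 14.000
    endloop
  endfacet
  facet normal 0.0000 1.0000 0.0000
    outer loop
      vertex 3.000 28.000 0.000
      vertex 0.000 28.000 14.000
      vertex 3.000 28.000 14.000
    endloop
  endfacet
  facet normal -1.0000 0.0000 0.0000
    outer loop
      vertex 0.000 28.000 0.000
      vertex 0.000 0.000 0.000
      vertex 0.000 0.000 14.000
    endloop
  endfacet
  facet normal -1.0000 0.0000 0.0000
    outer loop
      vertex 0.000 28.000 0.000
      vertex 0.000 0.000 14.000
      vertex 0.000 28.000 14.000
    endloop
  endfacet
endsolid part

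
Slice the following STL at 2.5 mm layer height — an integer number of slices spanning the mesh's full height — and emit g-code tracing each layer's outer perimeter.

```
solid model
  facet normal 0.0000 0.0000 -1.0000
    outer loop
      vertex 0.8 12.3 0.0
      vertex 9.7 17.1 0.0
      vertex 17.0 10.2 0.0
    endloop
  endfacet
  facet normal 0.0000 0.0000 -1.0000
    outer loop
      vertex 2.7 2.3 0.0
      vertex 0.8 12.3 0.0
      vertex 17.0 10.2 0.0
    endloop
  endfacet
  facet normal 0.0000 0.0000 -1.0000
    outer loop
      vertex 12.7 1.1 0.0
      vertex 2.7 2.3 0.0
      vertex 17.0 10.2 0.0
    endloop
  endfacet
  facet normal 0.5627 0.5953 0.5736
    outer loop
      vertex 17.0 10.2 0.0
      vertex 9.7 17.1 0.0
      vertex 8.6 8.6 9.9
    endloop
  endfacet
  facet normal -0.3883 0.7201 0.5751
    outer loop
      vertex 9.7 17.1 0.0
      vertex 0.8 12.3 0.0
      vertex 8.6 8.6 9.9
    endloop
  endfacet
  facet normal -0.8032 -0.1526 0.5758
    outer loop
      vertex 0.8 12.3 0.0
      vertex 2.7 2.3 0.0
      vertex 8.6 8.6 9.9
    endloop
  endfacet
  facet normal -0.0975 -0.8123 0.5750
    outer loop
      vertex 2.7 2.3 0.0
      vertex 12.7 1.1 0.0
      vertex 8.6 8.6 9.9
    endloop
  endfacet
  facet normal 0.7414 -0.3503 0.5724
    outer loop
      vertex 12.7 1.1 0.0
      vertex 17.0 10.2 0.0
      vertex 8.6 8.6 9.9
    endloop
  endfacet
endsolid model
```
; perimeter-only toolpath
G21 ; units = mm
G90 ; absolute positioning
G28 ; home
; layer 1
G0 Z2.5
G0 X14.9 Y9.8
G1 X9.4 Y15.0
G1 X2.8 Y11.4
G1 X4.2 Y3.9
G1 X11.7 Y3.0
G1 X14.9 Y9.8
; layer 2
G0 Z5.0
G0 X12.8 Y9.4
G1 X9.1 Y12.9
G1 X4.7 Y10.4
G1 X5.7 Y5.4
G1 X10.6 Y4.8
G1 X12.8 Y9.4
; layer 3
G0 Z7.4
G0 X10.7 Y9.0
G1 X8.9 Y10.7
G1 X6.6 Y9.5
G1 X7.1 Y7.0
G1 X9.6 Y6.7
G1 X10.7 Y9.0
M2 ; end

The solid is a regular 5-sided pyramid, base circumscribed radius ≈ 8.6 mm, apex at z ≈ 9.9 mm. Slicing at Δz = 2.5 mm — 4 equal slices spanning the solid's height, so layer i sits at z = i·h/4 — gives 3 non-empty perimeters. Each is a 5-segment closed polygon; G0 lifts to the layer z and rapids to the start vertex, then G1 traces the edges. The cross-section shrinks linearly with z (the slice at the apex is degenerate and omitted).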